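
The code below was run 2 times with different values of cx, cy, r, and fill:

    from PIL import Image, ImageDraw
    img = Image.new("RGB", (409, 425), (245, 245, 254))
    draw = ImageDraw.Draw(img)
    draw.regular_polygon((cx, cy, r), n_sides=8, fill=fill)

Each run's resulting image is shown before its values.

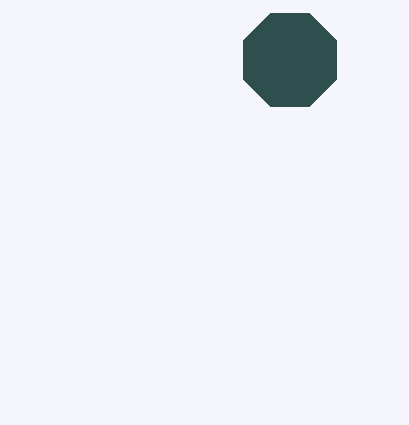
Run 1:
cx = 290; cy = 60; r = 50; fill = 'darkslategray'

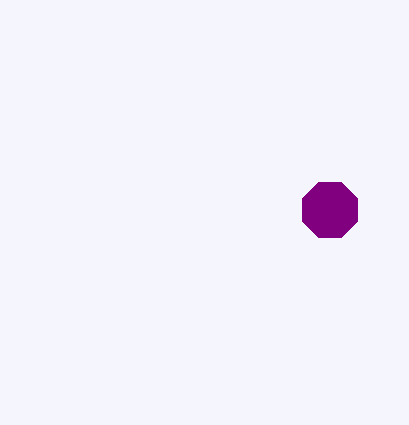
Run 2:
cx = 330
cy = 210
r = 30
fill = 'purple'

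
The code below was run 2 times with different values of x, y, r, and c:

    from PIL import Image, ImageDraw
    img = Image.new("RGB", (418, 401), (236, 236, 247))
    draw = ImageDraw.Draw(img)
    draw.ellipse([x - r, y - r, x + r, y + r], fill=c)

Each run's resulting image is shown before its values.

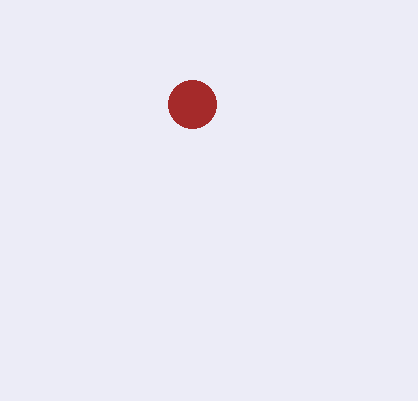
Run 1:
x = 192, y = 104, r = 24, c = 'brown'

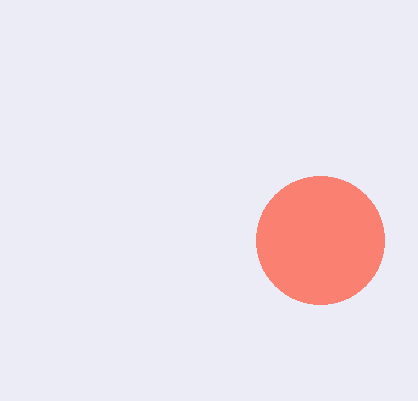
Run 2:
x = 320; y = 240; r = 64; c = 'salmon'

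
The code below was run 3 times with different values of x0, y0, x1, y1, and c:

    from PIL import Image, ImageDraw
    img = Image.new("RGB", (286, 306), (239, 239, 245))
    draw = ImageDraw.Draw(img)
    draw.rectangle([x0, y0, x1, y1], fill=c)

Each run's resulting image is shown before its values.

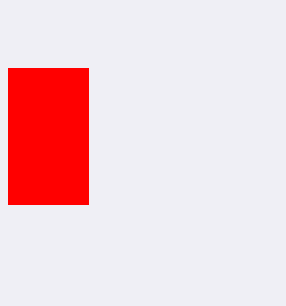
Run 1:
x0 = 8, y0 = 68, x1 = 88, y1 = 204, c = 'red'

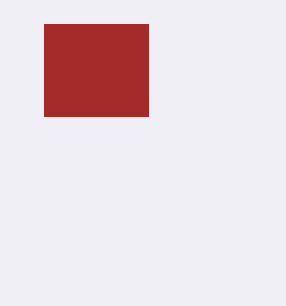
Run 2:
x0 = 44
y0 = 24
x1 = 148
y1 = 116
c = 'brown'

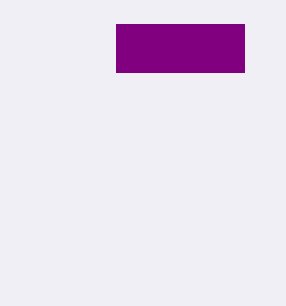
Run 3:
x0 = 116
y0 = 24
x1 = 244
y1 = 72
c = 'purple'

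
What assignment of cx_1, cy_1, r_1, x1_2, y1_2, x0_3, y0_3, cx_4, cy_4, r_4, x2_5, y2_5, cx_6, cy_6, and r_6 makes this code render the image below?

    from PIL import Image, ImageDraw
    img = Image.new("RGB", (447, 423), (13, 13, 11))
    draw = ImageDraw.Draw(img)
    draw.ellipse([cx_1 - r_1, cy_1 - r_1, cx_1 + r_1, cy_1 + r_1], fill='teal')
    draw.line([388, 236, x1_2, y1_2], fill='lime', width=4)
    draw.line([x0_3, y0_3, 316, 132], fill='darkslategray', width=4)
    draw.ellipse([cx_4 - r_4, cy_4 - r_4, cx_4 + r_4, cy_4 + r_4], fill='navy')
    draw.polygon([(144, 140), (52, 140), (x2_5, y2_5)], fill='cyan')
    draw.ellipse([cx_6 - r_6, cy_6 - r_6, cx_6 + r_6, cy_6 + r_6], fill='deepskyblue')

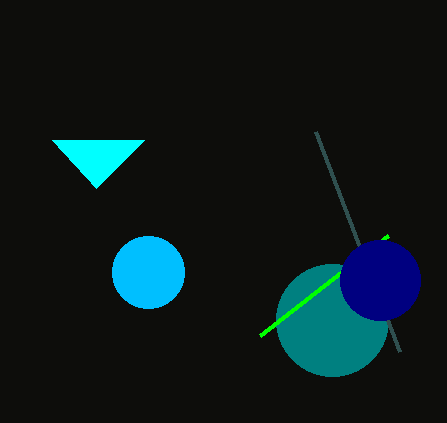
cx_1 = 332, cy_1 = 320, r_1 = 56, x1_2 = 260, y1_2 = 336, x0_3 = 400, y0_3 = 352, cx_4 = 380, cy_4 = 280, r_4 = 40, x2_5 = 96, y2_5 = 188, cx_6 = 148, cy_6 = 272, r_6 = 36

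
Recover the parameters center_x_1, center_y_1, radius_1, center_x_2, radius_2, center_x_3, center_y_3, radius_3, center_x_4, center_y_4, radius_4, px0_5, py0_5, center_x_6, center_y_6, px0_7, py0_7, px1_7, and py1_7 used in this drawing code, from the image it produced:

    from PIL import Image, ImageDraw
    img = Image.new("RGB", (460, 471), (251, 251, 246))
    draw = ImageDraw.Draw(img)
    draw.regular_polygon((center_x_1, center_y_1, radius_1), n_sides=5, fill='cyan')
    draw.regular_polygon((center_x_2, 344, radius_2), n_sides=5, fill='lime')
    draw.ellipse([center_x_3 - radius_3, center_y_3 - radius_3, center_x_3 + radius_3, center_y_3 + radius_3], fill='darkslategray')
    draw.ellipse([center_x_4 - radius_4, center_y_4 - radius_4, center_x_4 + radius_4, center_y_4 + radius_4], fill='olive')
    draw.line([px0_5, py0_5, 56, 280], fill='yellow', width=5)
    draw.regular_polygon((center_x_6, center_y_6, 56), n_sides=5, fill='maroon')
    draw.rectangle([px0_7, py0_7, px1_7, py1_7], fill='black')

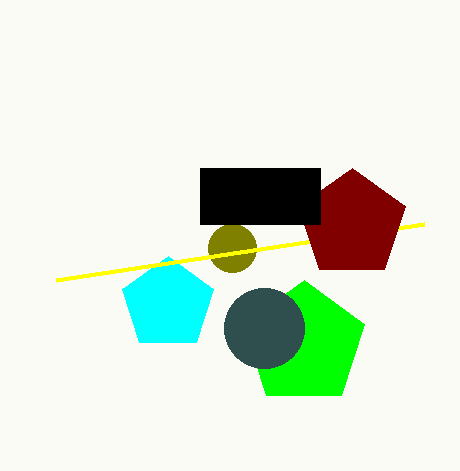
center_x_1 = 168; center_y_1 = 304; radius_1 = 48; center_x_2 = 304; radius_2 = 64; center_x_3 = 264; center_y_3 = 328; radius_3 = 40; center_x_4 = 232; center_y_4 = 248; radius_4 = 24; px0_5 = 424; py0_5 = 224; center_x_6 = 352; center_y_6 = 224; px0_7 = 200; py0_7 = 168; px1_7 = 320; py1_7 = 224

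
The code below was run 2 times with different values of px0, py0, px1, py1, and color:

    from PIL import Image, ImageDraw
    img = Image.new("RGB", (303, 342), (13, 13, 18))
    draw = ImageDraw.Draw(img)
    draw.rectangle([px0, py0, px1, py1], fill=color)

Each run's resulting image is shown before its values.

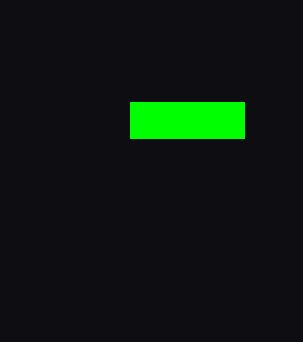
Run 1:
px0 = 130
py0 = 102
px1 = 244
py1 = 138
color = 'lime'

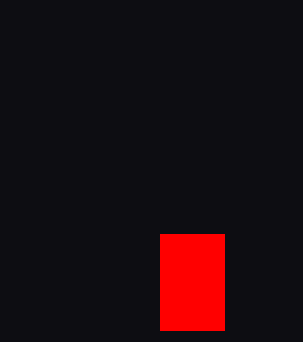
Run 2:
px0 = 160; py0 = 234; px1 = 224; py1 = 330; color = 'red'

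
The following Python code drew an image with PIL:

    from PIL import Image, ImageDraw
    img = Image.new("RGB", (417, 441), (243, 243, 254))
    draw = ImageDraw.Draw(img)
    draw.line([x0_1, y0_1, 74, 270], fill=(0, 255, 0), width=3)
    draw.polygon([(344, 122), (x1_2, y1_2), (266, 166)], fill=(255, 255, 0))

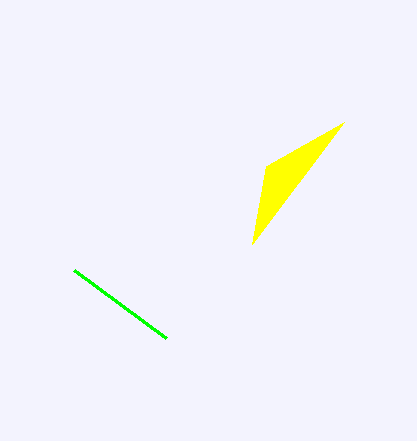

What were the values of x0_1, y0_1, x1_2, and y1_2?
x0_1 = 166; y0_1 = 338; x1_2 = 252; y1_2 = 244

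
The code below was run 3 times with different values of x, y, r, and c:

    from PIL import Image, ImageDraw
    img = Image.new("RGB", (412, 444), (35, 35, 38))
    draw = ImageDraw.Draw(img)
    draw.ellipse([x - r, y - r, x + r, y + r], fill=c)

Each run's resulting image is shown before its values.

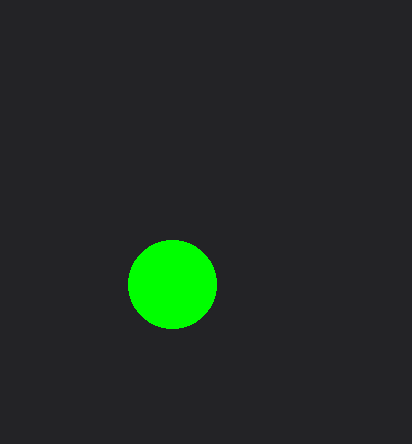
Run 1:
x = 172
y = 284
r = 44
c = 'lime'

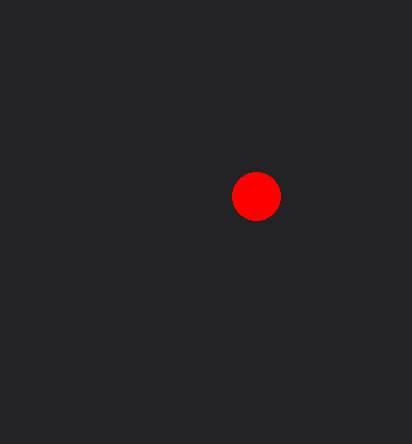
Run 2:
x = 256, y = 196, r = 24, c = 'red'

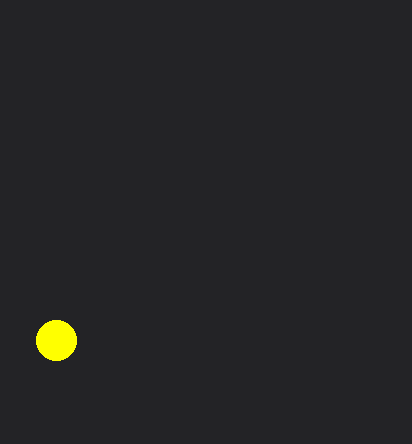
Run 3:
x = 56; y = 340; r = 20; c = 'yellow'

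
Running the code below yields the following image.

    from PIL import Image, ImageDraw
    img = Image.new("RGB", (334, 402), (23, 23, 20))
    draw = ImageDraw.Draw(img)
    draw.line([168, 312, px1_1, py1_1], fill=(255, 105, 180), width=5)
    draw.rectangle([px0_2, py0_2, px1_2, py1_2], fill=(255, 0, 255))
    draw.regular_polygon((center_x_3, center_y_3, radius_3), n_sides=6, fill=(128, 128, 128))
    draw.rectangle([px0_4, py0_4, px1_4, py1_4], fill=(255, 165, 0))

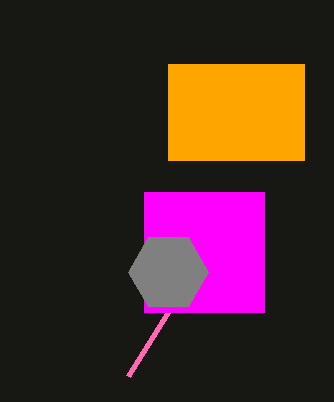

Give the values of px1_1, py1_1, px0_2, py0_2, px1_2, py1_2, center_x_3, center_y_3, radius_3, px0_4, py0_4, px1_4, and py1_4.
px1_1 = 128
py1_1 = 376
px0_2 = 144
py0_2 = 192
px1_2 = 264
py1_2 = 312
center_x_3 = 168
center_y_3 = 272
radius_3 = 40
px0_4 = 168
py0_4 = 64
px1_4 = 304
py1_4 = 160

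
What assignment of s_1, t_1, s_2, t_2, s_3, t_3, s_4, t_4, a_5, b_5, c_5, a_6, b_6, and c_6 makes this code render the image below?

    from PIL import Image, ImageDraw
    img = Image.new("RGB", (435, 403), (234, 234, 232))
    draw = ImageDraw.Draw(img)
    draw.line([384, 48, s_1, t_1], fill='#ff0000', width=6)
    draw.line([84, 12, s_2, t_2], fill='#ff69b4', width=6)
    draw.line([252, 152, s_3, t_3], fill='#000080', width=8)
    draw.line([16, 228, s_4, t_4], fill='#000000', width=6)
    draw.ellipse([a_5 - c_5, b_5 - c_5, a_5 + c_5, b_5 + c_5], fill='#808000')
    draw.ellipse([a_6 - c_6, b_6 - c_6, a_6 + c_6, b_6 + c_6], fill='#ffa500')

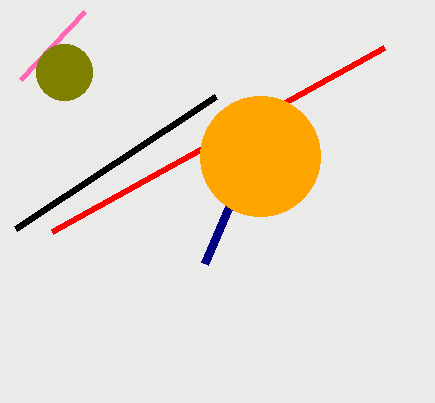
s_1 = 52, t_1 = 232, s_2 = 20, t_2 = 80, s_3 = 204, t_3 = 264, s_4 = 216, t_4 = 96, a_5 = 64, b_5 = 72, c_5 = 28, a_6 = 260, b_6 = 156, c_6 = 60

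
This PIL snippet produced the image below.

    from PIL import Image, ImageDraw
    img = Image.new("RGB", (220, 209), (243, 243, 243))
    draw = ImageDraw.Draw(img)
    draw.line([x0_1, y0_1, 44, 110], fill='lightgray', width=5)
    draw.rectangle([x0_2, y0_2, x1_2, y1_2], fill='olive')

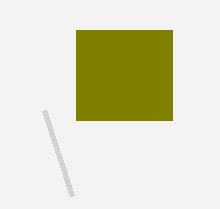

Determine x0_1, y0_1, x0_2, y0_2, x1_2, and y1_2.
x0_1 = 72, y0_1 = 196, x0_2 = 76, y0_2 = 30, x1_2 = 172, y1_2 = 120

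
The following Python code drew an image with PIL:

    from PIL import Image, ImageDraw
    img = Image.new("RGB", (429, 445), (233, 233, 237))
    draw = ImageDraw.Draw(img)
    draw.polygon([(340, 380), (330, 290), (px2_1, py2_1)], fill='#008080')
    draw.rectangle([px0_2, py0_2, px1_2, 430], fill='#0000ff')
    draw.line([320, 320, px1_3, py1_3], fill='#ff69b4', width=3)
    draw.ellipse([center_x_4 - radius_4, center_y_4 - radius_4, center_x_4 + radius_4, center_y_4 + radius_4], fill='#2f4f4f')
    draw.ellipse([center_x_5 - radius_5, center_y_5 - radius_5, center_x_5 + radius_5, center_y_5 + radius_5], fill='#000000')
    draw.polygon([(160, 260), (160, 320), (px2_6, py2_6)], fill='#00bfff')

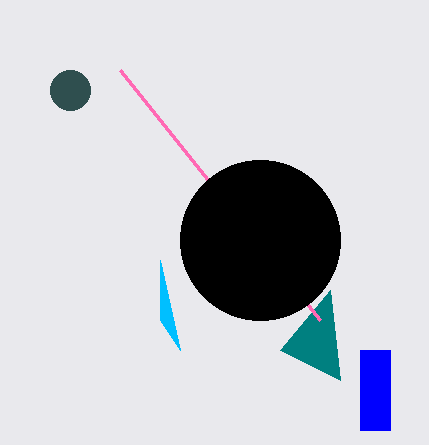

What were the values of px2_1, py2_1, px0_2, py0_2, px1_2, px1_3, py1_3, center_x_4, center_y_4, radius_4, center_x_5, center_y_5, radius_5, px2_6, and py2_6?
px2_1 = 280
py2_1 = 350
px0_2 = 360
py0_2 = 350
px1_2 = 390
px1_3 = 120
py1_3 = 70
center_x_4 = 70
center_y_4 = 90
radius_4 = 20
center_x_5 = 260
center_y_5 = 240
radius_5 = 80
px2_6 = 180
py2_6 = 350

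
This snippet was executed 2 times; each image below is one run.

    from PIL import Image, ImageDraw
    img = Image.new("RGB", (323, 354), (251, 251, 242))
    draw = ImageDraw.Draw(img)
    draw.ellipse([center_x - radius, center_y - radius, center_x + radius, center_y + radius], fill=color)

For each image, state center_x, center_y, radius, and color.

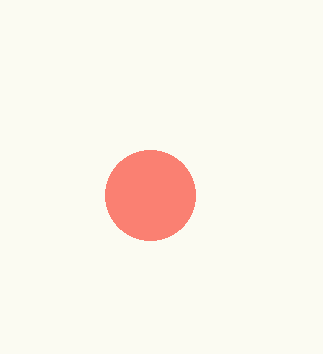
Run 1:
center_x = 150; center_y = 195; radius = 45; color = 'salmon'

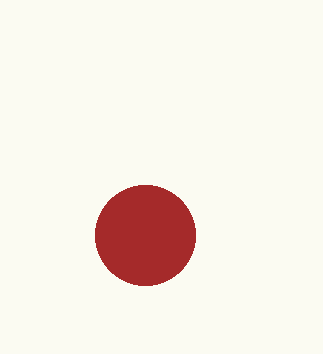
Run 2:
center_x = 145; center_y = 235; radius = 50; color = 'brown'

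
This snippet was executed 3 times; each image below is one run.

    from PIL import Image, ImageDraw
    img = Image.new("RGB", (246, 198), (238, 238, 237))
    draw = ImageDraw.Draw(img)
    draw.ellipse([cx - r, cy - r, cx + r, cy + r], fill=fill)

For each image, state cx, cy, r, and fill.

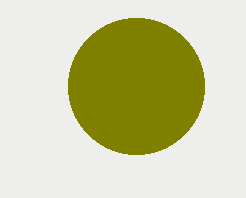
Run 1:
cx = 136
cy = 86
r = 68
fill = 'olive'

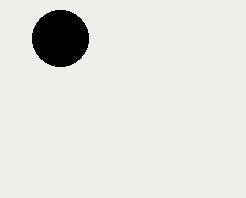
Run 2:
cx = 60
cy = 38
r = 28
fill = 'black'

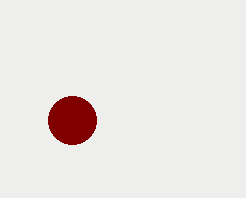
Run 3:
cx = 72
cy = 120
r = 24
fill = 'maroon'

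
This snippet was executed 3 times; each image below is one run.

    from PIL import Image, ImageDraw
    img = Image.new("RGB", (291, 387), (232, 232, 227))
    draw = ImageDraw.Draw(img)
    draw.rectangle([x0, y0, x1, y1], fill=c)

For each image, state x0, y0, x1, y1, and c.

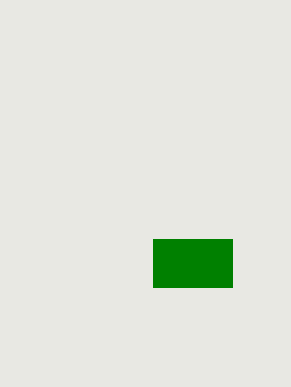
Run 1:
x0 = 153
y0 = 239
x1 = 232
y1 = 287
c = 'green'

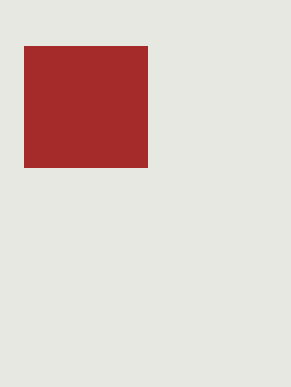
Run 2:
x0 = 24
y0 = 46
x1 = 147
y1 = 167
c = 'brown'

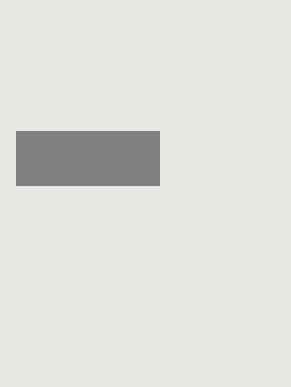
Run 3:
x0 = 16, y0 = 131, x1 = 159, y1 = 185, c = 'gray'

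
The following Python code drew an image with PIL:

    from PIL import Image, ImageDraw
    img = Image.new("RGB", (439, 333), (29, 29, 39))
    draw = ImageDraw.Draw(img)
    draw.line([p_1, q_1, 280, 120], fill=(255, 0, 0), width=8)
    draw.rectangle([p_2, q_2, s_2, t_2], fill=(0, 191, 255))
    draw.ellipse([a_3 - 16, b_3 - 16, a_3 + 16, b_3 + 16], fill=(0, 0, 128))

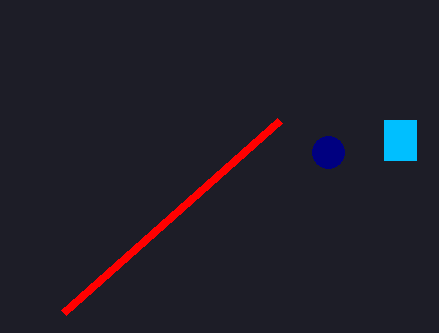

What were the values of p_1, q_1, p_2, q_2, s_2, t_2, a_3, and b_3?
p_1 = 64; q_1 = 312; p_2 = 384; q_2 = 120; s_2 = 416; t_2 = 160; a_3 = 328; b_3 = 152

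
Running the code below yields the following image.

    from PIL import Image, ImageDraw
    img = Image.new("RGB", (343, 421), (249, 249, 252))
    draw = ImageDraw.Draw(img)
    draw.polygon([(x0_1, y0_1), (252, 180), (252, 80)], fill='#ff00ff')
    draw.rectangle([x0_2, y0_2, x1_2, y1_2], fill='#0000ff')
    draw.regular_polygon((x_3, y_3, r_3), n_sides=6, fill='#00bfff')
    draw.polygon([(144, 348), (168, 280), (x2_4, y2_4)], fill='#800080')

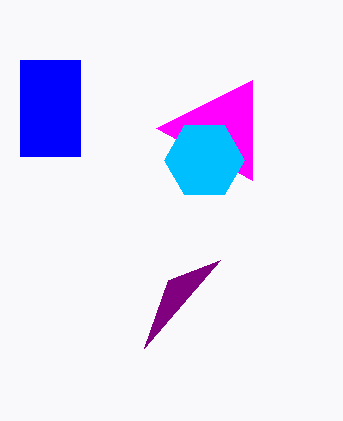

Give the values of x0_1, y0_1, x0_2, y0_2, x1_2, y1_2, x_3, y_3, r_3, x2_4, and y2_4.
x0_1 = 156; y0_1 = 128; x0_2 = 20; y0_2 = 60; x1_2 = 80; y1_2 = 156; x_3 = 204; y_3 = 160; r_3 = 40; x2_4 = 220; y2_4 = 260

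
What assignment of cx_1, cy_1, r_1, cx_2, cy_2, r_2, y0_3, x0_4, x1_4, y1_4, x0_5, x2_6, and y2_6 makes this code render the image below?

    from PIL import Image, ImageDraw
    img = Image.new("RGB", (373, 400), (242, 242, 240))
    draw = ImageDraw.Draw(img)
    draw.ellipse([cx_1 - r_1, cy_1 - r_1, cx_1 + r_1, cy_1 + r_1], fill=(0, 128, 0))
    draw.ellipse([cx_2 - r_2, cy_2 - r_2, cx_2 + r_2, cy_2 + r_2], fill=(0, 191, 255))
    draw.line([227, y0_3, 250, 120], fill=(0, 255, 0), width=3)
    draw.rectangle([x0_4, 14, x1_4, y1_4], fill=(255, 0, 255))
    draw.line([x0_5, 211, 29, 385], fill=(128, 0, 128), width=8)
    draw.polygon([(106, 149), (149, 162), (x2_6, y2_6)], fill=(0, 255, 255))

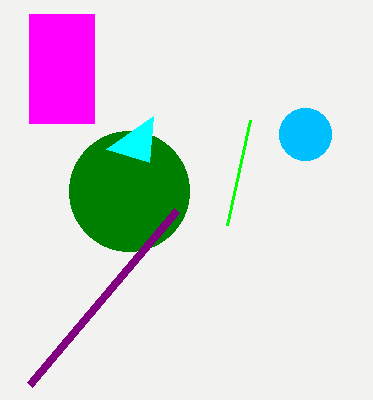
cx_1 = 129, cy_1 = 191, r_1 = 60, cx_2 = 305, cy_2 = 134, r_2 = 26, y0_3 = 225, x0_4 = 29, x1_4 = 94, y1_4 = 123, x0_5 = 176, x2_6 = 153, y2_6 = 116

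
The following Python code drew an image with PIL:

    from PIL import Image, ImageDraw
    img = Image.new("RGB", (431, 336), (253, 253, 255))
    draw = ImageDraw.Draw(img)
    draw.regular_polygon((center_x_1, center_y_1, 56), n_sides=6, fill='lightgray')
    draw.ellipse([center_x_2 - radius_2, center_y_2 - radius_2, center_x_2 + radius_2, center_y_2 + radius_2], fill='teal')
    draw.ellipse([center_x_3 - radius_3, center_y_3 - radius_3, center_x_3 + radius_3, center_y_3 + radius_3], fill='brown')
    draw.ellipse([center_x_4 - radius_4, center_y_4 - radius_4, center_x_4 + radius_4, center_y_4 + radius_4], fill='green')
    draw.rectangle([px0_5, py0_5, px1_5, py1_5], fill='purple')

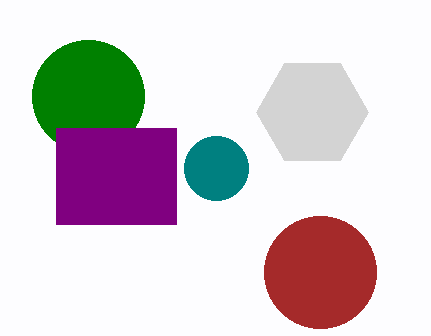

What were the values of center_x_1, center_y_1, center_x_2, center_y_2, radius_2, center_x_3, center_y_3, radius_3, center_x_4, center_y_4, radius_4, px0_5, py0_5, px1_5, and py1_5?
center_x_1 = 312
center_y_1 = 112
center_x_2 = 216
center_y_2 = 168
radius_2 = 32
center_x_3 = 320
center_y_3 = 272
radius_3 = 56
center_x_4 = 88
center_y_4 = 96
radius_4 = 56
px0_5 = 56
py0_5 = 128
px1_5 = 176
py1_5 = 224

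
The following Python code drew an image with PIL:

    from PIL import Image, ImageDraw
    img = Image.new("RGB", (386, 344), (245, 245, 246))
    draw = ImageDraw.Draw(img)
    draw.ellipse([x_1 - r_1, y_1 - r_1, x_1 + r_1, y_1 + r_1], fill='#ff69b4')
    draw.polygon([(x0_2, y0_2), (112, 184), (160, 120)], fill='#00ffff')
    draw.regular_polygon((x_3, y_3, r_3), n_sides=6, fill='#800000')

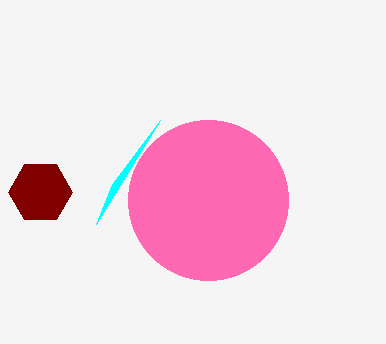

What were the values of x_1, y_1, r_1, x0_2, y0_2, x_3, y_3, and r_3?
x_1 = 208; y_1 = 200; r_1 = 80; x0_2 = 96; y0_2 = 224; x_3 = 40; y_3 = 192; r_3 = 32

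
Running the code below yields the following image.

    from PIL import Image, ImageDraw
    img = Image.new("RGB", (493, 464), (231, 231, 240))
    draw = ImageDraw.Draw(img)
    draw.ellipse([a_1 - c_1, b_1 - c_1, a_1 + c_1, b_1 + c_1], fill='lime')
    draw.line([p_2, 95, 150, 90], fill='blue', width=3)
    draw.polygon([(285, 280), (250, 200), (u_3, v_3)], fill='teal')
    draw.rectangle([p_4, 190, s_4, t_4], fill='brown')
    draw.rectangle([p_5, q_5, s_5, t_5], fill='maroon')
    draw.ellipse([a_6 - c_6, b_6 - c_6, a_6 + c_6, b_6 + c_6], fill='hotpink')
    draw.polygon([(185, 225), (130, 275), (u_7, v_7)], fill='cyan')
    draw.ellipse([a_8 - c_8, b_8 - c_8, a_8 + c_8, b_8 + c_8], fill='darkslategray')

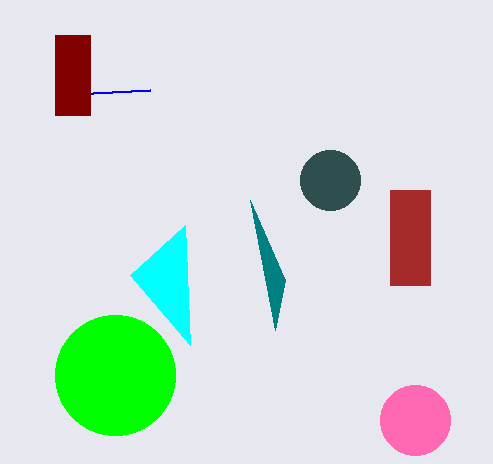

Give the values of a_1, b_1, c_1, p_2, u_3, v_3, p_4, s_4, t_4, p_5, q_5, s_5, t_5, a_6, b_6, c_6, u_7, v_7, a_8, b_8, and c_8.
a_1 = 115; b_1 = 375; c_1 = 60; p_2 = 55; u_3 = 275; v_3 = 330; p_4 = 390; s_4 = 430; t_4 = 285; p_5 = 55; q_5 = 35; s_5 = 90; t_5 = 115; a_6 = 415; b_6 = 420; c_6 = 35; u_7 = 190; v_7 = 345; a_8 = 330; b_8 = 180; c_8 = 30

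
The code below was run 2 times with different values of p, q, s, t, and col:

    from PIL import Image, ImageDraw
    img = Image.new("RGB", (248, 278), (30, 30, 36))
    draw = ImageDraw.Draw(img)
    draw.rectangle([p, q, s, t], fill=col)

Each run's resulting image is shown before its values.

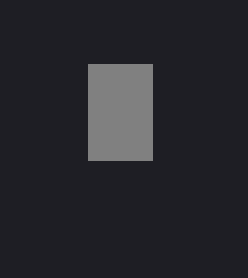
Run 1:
p = 88, q = 64, s = 152, t = 160, col = 'gray'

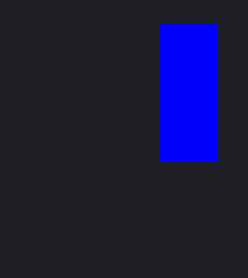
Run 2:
p = 160
q = 24
s = 216
t = 160
col = 'blue'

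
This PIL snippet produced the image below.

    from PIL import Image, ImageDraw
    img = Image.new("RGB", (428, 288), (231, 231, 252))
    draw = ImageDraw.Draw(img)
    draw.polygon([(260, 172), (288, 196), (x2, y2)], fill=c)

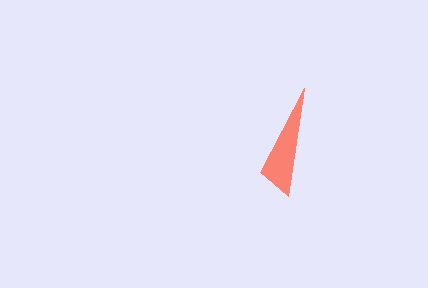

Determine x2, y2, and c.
x2 = 304, y2 = 88, c = 'salmon'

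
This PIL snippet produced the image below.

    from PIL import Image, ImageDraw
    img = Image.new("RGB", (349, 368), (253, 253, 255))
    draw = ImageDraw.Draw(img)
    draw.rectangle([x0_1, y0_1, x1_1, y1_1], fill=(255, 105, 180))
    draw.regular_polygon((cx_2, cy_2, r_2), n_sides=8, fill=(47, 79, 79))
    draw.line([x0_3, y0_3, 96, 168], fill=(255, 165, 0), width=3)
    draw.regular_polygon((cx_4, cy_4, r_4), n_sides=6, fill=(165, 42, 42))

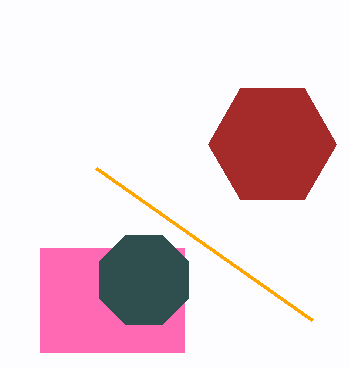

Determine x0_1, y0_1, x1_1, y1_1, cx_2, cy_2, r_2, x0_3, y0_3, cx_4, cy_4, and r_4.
x0_1 = 40
y0_1 = 248
x1_1 = 184
y1_1 = 352
cx_2 = 144
cy_2 = 280
r_2 = 48
x0_3 = 312
y0_3 = 320
cx_4 = 272
cy_4 = 144
r_4 = 64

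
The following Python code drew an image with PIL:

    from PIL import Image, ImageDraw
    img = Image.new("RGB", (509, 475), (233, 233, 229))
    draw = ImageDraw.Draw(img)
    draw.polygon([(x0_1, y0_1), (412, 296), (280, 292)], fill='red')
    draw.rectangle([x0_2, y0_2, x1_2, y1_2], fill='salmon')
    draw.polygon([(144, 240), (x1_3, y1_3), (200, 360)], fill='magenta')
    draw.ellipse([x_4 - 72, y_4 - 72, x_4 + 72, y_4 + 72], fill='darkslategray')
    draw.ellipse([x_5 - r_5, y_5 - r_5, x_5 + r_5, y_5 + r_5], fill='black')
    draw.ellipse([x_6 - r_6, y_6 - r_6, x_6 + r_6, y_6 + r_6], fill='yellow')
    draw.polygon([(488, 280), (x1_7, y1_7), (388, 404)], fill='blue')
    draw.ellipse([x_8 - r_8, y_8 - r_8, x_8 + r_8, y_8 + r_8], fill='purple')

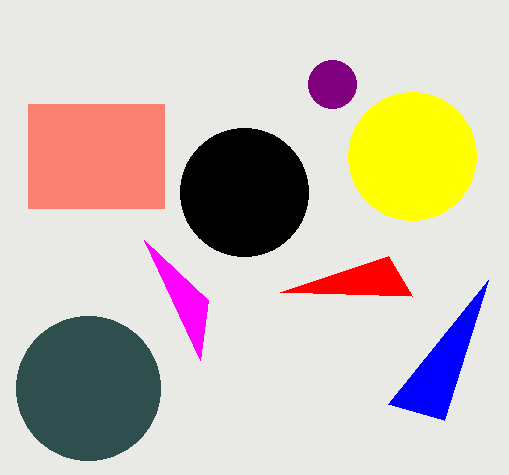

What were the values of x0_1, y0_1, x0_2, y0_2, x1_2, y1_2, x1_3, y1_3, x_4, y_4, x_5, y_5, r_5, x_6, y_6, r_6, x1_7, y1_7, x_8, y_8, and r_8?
x0_1 = 388
y0_1 = 256
x0_2 = 28
y0_2 = 104
x1_2 = 164
y1_2 = 208
x1_3 = 208
y1_3 = 300
x_4 = 88
y_4 = 388
x_5 = 244
y_5 = 192
r_5 = 64
x_6 = 412
y_6 = 156
r_6 = 64
x1_7 = 444
y1_7 = 420
x_8 = 332
y_8 = 84
r_8 = 24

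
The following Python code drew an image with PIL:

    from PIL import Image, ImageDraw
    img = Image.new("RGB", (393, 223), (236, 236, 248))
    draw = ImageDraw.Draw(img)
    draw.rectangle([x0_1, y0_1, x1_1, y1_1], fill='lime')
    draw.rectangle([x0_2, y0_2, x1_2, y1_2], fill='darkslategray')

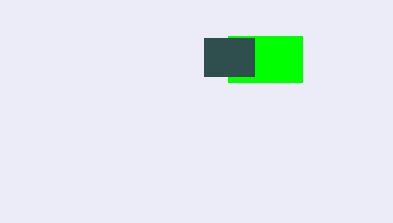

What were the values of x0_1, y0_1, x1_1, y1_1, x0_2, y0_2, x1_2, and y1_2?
x0_1 = 228; y0_1 = 36; x1_1 = 302; y1_1 = 82; x0_2 = 204; y0_2 = 38; x1_2 = 254; y1_2 = 76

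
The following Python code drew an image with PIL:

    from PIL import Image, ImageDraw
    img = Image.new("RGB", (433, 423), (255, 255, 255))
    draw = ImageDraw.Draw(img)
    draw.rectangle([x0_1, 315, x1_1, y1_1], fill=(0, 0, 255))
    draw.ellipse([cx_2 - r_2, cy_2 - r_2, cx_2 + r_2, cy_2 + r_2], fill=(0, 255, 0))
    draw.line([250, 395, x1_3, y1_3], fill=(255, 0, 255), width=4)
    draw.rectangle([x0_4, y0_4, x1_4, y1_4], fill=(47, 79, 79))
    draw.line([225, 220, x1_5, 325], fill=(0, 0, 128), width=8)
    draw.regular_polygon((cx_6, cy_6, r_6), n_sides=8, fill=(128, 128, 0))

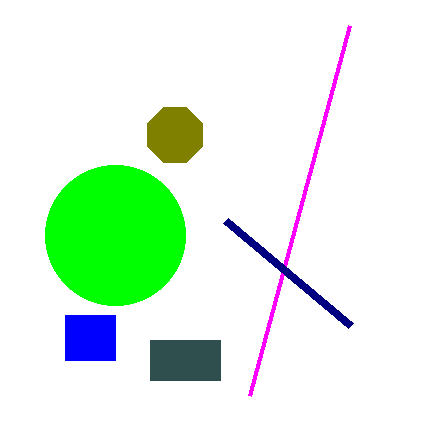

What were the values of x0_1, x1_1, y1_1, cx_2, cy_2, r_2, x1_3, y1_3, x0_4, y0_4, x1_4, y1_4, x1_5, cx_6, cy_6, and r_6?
x0_1 = 65; x1_1 = 115; y1_1 = 360; cx_2 = 115; cy_2 = 235; r_2 = 70; x1_3 = 350; y1_3 = 25; x0_4 = 150; y0_4 = 340; x1_4 = 220; y1_4 = 380; x1_5 = 350; cx_6 = 175; cy_6 = 135; r_6 = 30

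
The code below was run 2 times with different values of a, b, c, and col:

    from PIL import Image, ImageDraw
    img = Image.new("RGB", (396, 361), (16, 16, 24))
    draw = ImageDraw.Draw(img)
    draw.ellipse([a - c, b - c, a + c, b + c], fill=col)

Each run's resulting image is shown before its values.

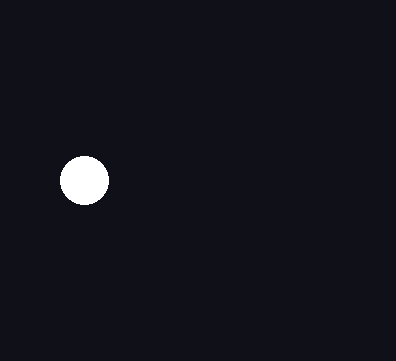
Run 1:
a = 84
b = 180
c = 24
col = 'white'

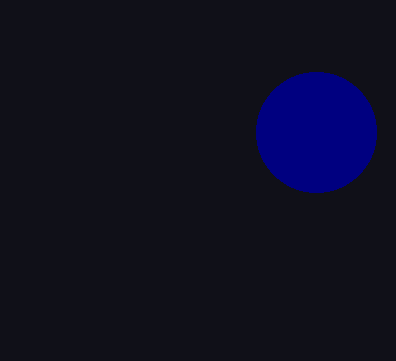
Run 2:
a = 316; b = 132; c = 60; col = 'navy'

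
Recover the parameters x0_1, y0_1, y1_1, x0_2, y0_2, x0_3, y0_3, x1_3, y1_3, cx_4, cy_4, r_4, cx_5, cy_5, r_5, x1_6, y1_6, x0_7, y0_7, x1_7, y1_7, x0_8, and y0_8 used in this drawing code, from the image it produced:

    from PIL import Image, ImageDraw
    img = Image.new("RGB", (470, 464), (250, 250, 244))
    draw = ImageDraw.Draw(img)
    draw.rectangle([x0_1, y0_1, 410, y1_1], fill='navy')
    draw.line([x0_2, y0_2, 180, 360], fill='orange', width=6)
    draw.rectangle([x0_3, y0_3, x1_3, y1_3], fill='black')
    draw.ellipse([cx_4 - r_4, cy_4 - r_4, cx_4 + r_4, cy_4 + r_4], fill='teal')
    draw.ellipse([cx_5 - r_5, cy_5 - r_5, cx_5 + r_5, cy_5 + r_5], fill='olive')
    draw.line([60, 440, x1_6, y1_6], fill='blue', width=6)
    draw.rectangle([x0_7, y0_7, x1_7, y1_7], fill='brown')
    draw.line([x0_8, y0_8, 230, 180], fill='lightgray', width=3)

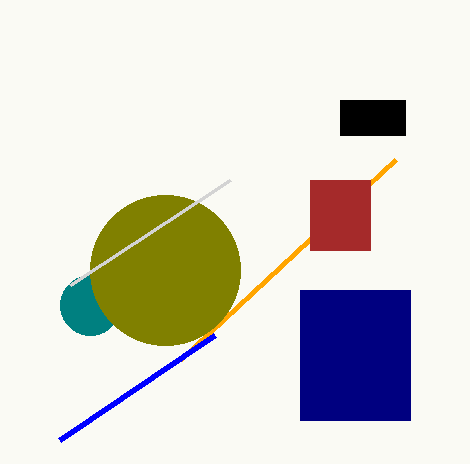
x0_1 = 300
y0_1 = 290
y1_1 = 420
x0_2 = 395
y0_2 = 160
x0_3 = 340
y0_3 = 100
x1_3 = 405
y1_3 = 135
cx_4 = 90
cy_4 = 305
r_4 = 30
cx_5 = 165
cy_5 = 270
r_5 = 75
x1_6 = 215
y1_6 = 335
x0_7 = 310
y0_7 = 180
x1_7 = 370
y1_7 = 250
x0_8 = 70
y0_8 = 285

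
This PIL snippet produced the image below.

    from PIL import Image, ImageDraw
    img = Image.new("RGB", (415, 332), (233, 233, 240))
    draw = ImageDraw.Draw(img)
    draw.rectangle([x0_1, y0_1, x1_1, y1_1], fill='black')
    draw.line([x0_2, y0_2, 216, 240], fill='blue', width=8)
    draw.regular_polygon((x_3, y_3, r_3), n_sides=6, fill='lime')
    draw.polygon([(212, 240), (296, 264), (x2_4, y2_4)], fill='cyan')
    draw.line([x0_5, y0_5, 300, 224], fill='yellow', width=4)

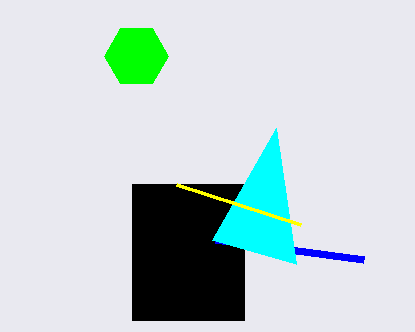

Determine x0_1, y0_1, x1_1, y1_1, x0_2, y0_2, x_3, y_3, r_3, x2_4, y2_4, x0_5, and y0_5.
x0_1 = 132, y0_1 = 184, x1_1 = 244, y1_1 = 320, x0_2 = 364, y0_2 = 260, x_3 = 136, y_3 = 56, r_3 = 32, x2_4 = 276, y2_4 = 128, x0_5 = 176, y0_5 = 184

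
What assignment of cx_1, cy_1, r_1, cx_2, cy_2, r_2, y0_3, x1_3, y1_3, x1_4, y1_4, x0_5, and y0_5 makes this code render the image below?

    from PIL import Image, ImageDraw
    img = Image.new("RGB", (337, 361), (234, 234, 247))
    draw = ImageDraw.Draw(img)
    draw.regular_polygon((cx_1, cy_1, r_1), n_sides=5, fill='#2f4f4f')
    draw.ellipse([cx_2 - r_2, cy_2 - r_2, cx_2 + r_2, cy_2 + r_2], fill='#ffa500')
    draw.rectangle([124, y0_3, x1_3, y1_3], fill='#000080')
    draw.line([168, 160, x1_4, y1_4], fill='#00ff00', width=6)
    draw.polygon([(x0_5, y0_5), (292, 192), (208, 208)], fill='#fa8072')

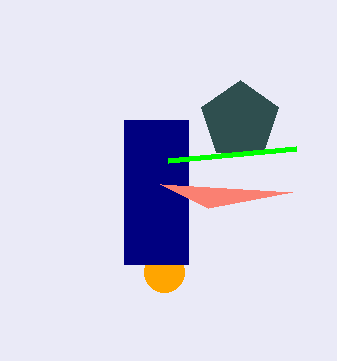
cx_1 = 240, cy_1 = 120, r_1 = 40, cx_2 = 164, cy_2 = 272, r_2 = 20, y0_3 = 120, x1_3 = 188, y1_3 = 264, x1_4 = 296, y1_4 = 148, x0_5 = 160, y0_5 = 184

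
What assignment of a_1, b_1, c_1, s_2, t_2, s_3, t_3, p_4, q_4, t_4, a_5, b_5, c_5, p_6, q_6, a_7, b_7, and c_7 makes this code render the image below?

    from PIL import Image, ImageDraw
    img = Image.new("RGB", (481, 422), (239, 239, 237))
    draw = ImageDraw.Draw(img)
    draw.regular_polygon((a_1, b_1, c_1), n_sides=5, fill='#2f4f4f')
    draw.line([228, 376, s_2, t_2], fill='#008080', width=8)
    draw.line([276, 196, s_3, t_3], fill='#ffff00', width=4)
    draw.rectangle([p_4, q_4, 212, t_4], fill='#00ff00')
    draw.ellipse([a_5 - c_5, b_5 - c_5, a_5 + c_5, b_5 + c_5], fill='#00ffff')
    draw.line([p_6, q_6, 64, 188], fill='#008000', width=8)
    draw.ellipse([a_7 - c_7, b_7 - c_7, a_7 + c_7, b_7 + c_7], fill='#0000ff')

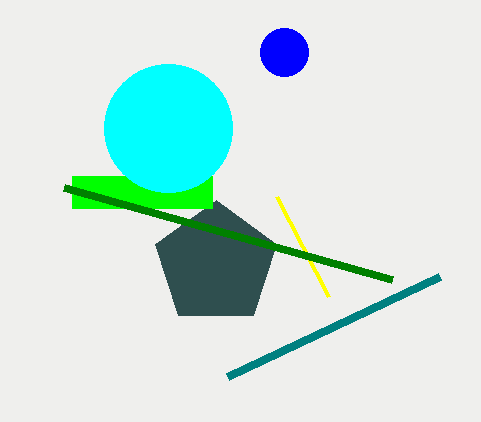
a_1 = 216; b_1 = 264; c_1 = 64; s_2 = 440; t_2 = 276; s_3 = 328; t_3 = 296; p_4 = 72; q_4 = 176; t_4 = 208; a_5 = 168; b_5 = 128; c_5 = 64; p_6 = 392; q_6 = 280; a_7 = 284; b_7 = 52; c_7 = 24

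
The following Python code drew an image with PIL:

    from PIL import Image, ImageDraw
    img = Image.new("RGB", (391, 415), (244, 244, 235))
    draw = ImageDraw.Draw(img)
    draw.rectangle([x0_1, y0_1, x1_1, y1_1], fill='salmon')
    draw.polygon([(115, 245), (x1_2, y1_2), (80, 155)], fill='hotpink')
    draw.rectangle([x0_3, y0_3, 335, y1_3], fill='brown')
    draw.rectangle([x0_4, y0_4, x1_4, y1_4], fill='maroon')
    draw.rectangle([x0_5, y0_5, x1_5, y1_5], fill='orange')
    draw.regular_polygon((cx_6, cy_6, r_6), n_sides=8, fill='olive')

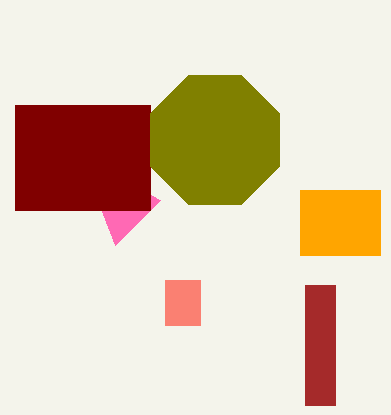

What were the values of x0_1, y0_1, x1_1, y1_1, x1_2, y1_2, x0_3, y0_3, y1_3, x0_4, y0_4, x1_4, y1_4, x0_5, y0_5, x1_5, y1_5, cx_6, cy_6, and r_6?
x0_1 = 165, y0_1 = 280, x1_1 = 200, y1_1 = 325, x1_2 = 160, y1_2 = 200, x0_3 = 305, y0_3 = 285, y1_3 = 405, x0_4 = 15, y0_4 = 105, x1_4 = 150, y1_4 = 210, x0_5 = 300, y0_5 = 190, x1_5 = 380, y1_5 = 255, cx_6 = 215, cy_6 = 140, r_6 = 70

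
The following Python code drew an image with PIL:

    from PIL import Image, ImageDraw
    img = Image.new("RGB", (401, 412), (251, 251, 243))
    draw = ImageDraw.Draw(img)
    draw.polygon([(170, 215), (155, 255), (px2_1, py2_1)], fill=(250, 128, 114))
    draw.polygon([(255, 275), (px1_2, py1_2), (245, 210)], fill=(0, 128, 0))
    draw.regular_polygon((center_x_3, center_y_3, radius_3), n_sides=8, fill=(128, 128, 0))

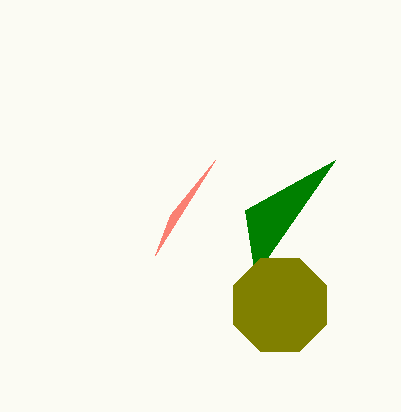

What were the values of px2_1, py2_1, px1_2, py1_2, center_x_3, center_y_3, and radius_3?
px2_1 = 215; py2_1 = 160; px1_2 = 335; py1_2 = 160; center_x_3 = 280; center_y_3 = 305; radius_3 = 50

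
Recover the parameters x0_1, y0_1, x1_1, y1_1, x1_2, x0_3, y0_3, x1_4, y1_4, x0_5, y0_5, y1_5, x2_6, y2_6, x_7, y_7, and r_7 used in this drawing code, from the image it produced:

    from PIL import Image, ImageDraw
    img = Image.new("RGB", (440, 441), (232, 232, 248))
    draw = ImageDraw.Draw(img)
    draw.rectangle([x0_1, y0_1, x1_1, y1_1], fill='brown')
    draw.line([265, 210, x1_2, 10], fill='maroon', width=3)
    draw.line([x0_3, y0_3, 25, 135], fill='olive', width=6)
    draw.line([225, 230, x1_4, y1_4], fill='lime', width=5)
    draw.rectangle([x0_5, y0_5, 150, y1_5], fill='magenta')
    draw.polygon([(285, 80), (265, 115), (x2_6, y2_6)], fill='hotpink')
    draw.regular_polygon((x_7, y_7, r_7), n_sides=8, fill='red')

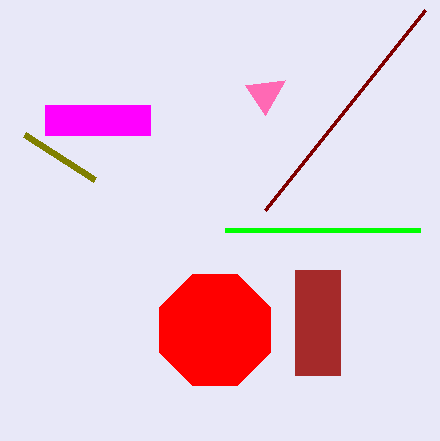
x0_1 = 295; y0_1 = 270; x1_1 = 340; y1_1 = 375; x1_2 = 425; x0_3 = 95; y0_3 = 180; x1_4 = 420; y1_4 = 230; x0_5 = 45; y0_5 = 105; y1_5 = 135; x2_6 = 245; y2_6 = 85; x_7 = 215; y_7 = 330; r_7 = 60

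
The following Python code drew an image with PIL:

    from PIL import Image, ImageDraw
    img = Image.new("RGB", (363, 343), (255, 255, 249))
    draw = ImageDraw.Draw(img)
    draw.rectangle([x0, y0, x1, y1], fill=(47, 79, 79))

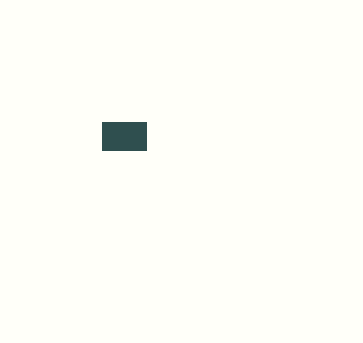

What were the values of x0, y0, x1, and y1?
x0 = 102, y0 = 122, x1 = 146, y1 = 150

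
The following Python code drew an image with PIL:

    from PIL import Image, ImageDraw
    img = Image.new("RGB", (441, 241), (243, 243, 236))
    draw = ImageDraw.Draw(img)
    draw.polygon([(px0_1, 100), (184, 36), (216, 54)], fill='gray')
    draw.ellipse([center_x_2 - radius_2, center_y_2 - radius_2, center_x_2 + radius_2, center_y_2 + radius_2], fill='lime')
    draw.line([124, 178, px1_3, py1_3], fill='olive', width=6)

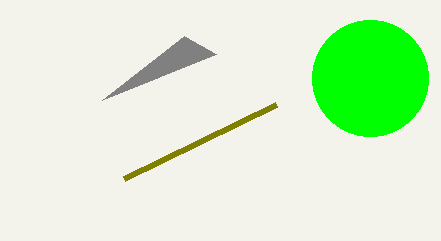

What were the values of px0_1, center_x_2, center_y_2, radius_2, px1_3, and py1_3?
px0_1 = 102, center_x_2 = 370, center_y_2 = 78, radius_2 = 58, px1_3 = 276, py1_3 = 104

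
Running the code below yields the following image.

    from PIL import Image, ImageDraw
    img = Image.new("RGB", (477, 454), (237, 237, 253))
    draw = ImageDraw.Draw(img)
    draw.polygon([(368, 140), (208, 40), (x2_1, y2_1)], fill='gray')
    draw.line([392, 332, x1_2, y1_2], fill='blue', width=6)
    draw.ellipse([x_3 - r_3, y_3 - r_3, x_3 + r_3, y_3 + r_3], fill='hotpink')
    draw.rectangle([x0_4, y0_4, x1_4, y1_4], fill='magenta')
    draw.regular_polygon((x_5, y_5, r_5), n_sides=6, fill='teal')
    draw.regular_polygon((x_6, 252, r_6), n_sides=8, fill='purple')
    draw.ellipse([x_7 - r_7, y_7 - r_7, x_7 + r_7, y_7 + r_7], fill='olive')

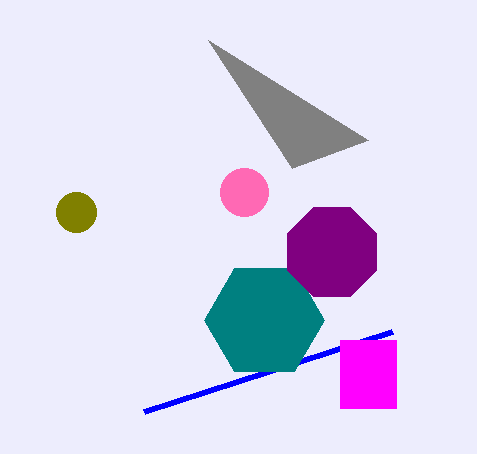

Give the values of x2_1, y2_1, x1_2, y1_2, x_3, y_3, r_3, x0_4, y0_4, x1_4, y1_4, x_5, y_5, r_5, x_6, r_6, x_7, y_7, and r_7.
x2_1 = 292; y2_1 = 168; x1_2 = 144; y1_2 = 412; x_3 = 244; y_3 = 192; r_3 = 24; x0_4 = 340; y0_4 = 340; x1_4 = 396; y1_4 = 408; x_5 = 264; y_5 = 320; r_5 = 60; x_6 = 332; r_6 = 48; x_7 = 76; y_7 = 212; r_7 = 20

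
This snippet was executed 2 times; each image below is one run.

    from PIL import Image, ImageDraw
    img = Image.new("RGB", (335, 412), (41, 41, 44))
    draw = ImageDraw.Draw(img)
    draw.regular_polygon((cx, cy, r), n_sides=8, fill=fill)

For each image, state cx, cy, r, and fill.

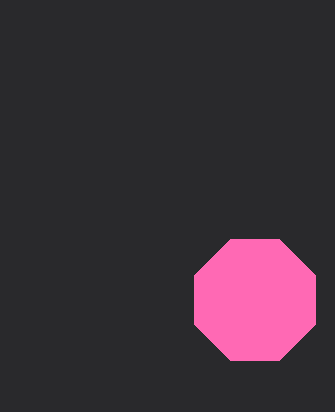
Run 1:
cx = 255; cy = 300; r = 65; fill = 'hotpink'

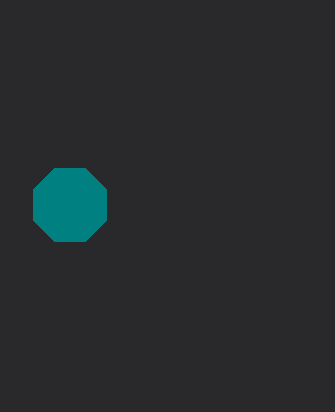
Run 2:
cx = 70, cy = 205, r = 40, fill = 'teal'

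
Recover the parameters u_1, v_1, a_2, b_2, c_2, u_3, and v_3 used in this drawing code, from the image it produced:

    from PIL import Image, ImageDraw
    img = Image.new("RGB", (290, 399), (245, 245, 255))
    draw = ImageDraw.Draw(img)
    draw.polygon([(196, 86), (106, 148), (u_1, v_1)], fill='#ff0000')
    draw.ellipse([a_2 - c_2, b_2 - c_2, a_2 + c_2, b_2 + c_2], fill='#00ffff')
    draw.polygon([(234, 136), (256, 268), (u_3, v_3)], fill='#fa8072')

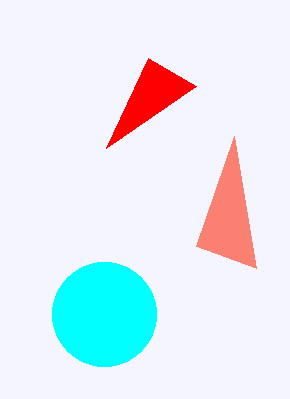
u_1 = 148
v_1 = 58
a_2 = 104
b_2 = 314
c_2 = 52
u_3 = 196
v_3 = 246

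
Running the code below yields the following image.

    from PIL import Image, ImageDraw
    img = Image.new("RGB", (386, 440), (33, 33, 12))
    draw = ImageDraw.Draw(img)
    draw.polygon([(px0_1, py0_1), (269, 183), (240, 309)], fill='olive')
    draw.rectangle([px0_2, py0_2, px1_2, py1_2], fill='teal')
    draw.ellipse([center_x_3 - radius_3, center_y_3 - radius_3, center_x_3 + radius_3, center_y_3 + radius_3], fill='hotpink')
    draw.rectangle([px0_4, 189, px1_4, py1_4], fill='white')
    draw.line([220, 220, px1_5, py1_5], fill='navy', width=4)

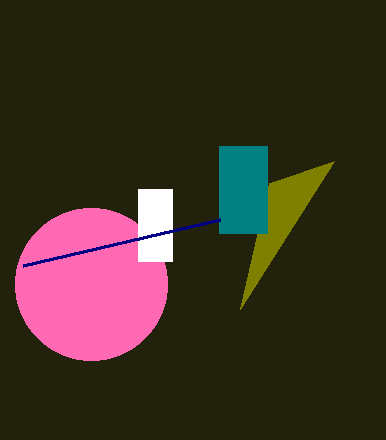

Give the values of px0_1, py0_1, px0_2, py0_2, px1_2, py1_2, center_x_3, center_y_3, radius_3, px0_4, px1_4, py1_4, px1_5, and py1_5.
px0_1 = 334; py0_1 = 161; px0_2 = 219; py0_2 = 146; px1_2 = 267; py1_2 = 233; center_x_3 = 91; center_y_3 = 284; radius_3 = 76; px0_4 = 138; px1_4 = 172; py1_4 = 261; px1_5 = 23; py1_5 = 266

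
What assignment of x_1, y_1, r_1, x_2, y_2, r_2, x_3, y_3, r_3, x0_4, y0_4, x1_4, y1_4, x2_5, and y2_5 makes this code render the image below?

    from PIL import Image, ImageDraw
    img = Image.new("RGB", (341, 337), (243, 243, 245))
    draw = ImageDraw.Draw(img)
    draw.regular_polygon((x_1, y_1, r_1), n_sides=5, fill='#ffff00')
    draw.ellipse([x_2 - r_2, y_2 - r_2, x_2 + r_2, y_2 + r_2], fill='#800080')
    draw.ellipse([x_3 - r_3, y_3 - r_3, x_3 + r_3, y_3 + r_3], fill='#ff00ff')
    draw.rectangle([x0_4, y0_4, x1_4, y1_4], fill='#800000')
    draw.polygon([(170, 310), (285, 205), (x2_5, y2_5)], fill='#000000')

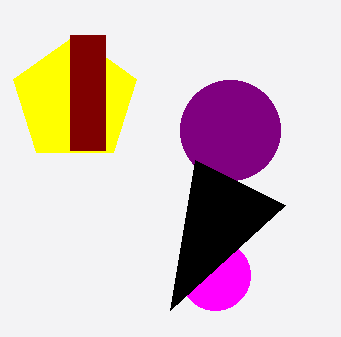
x_1 = 75
y_1 = 100
r_1 = 65
x_2 = 230
y_2 = 130
r_2 = 50
x_3 = 215
y_3 = 275
r_3 = 35
x0_4 = 70
y0_4 = 35
x1_4 = 105
y1_4 = 150
x2_5 = 195
y2_5 = 160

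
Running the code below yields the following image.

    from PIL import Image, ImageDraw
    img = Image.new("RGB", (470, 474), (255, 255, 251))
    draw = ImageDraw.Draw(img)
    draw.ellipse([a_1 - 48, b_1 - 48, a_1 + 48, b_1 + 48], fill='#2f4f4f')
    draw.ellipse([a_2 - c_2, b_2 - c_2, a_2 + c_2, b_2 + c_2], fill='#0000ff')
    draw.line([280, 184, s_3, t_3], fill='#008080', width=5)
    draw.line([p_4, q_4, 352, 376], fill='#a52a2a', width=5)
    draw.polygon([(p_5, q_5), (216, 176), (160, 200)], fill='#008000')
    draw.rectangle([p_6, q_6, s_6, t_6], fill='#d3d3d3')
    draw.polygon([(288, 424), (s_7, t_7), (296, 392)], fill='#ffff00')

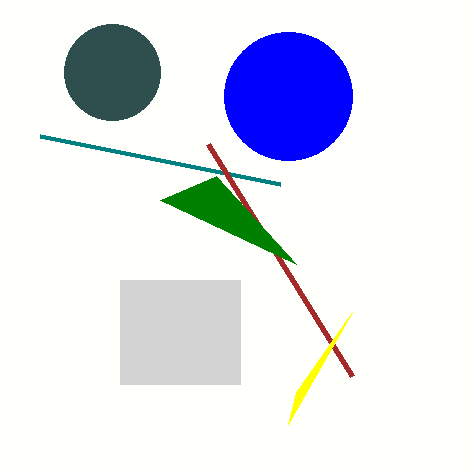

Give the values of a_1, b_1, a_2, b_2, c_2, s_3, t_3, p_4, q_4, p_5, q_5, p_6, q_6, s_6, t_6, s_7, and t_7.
a_1 = 112; b_1 = 72; a_2 = 288; b_2 = 96; c_2 = 64; s_3 = 40; t_3 = 136; p_4 = 208; q_4 = 144; p_5 = 296; q_5 = 264; p_6 = 120; q_6 = 280; s_6 = 240; t_6 = 384; s_7 = 352; t_7 = 312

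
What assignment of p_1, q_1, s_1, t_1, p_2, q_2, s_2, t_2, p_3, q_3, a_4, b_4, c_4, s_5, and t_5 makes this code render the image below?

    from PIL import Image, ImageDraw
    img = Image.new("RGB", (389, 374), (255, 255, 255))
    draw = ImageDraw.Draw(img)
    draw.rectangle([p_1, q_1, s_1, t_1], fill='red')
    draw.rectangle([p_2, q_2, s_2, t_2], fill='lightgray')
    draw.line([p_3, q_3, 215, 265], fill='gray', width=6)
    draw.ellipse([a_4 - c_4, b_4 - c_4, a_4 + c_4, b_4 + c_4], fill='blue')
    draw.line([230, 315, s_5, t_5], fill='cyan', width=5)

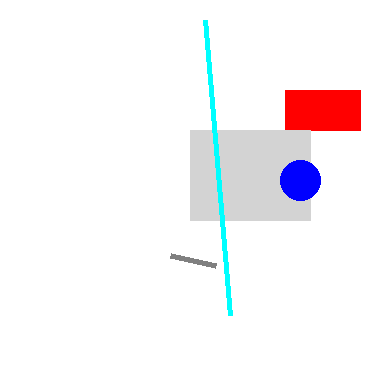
p_1 = 285, q_1 = 90, s_1 = 360, t_1 = 130, p_2 = 190, q_2 = 130, s_2 = 310, t_2 = 220, p_3 = 170, q_3 = 255, a_4 = 300, b_4 = 180, c_4 = 20, s_5 = 205, t_5 = 20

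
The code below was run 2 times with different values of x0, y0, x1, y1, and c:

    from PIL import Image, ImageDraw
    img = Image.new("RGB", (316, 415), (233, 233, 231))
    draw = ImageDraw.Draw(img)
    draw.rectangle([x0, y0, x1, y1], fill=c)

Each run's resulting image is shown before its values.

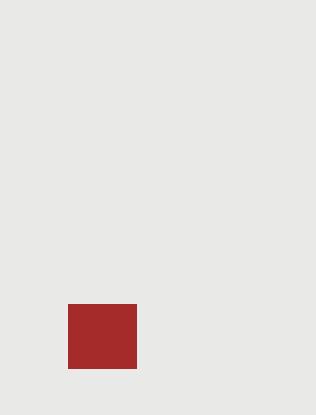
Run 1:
x0 = 68; y0 = 304; x1 = 136; y1 = 368; c = 'brown'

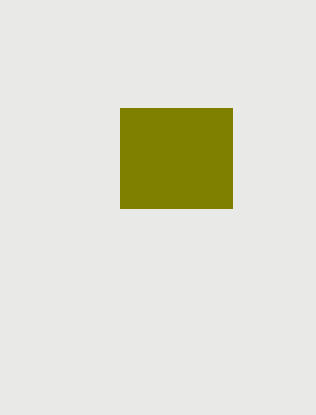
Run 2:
x0 = 120
y0 = 108
x1 = 232
y1 = 208
c = 'olive'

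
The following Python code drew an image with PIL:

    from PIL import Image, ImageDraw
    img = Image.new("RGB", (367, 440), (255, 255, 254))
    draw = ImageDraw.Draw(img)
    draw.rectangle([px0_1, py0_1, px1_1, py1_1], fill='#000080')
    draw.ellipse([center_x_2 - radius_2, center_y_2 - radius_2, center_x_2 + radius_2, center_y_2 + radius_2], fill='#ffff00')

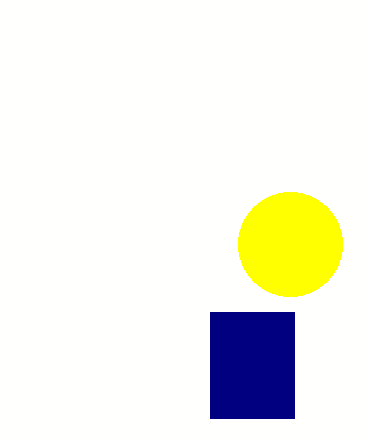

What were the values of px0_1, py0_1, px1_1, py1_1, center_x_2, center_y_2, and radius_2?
px0_1 = 210; py0_1 = 312; px1_1 = 294; py1_1 = 418; center_x_2 = 290; center_y_2 = 244; radius_2 = 52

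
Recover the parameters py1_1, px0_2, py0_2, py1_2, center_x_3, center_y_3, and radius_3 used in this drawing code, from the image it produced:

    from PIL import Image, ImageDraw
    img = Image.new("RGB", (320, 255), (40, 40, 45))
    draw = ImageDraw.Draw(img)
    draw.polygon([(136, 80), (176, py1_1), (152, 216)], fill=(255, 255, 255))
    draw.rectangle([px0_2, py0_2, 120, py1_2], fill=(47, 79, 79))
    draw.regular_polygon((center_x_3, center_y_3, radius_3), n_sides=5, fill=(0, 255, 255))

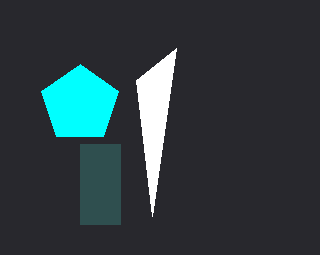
py1_1 = 48; px0_2 = 80; py0_2 = 144; py1_2 = 224; center_x_3 = 80; center_y_3 = 104; radius_3 = 40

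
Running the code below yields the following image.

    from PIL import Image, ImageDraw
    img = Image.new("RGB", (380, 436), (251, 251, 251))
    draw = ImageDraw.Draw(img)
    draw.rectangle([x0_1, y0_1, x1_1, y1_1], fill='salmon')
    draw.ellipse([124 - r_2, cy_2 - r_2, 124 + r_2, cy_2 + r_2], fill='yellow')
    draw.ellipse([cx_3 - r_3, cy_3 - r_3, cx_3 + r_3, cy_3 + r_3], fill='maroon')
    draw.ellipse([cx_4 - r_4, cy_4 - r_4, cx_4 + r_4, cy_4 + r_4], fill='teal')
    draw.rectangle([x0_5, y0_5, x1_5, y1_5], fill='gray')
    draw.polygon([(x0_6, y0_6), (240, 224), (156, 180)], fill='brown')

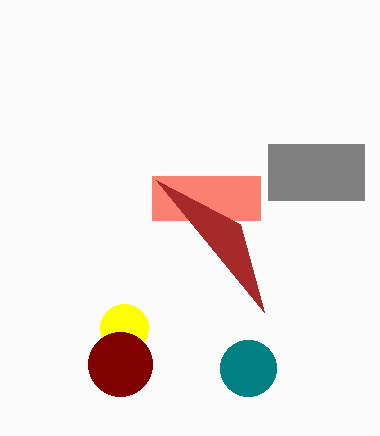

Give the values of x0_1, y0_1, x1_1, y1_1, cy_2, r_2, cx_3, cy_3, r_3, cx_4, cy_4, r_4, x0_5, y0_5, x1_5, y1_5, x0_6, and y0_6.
x0_1 = 152, y0_1 = 176, x1_1 = 260, y1_1 = 220, cy_2 = 328, r_2 = 24, cx_3 = 120, cy_3 = 364, r_3 = 32, cx_4 = 248, cy_4 = 368, r_4 = 28, x0_5 = 268, y0_5 = 144, x1_5 = 364, y1_5 = 200, x0_6 = 264, y0_6 = 312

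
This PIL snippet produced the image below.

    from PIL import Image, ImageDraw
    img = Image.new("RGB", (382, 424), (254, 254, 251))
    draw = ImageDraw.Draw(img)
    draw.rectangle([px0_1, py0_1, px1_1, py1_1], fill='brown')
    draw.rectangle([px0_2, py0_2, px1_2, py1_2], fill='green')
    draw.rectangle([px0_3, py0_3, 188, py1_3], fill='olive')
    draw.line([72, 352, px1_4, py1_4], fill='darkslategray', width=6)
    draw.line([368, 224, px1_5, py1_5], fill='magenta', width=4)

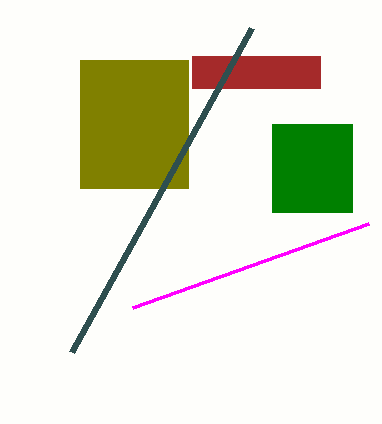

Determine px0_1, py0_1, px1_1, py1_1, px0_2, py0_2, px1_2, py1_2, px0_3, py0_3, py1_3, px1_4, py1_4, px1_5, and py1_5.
px0_1 = 192, py0_1 = 56, px1_1 = 320, py1_1 = 88, px0_2 = 272, py0_2 = 124, px1_2 = 352, py1_2 = 212, px0_3 = 80, py0_3 = 60, py1_3 = 188, px1_4 = 252, py1_4 = 28, px1_5 = 132, py1_5 = 308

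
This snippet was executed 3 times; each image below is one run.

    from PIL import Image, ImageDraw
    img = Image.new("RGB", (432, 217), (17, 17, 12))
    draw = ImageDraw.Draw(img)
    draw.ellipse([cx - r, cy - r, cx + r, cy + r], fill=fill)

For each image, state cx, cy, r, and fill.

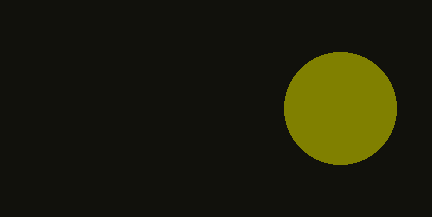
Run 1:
cx = 340
cy = 108
r = 56
fill = 'olive'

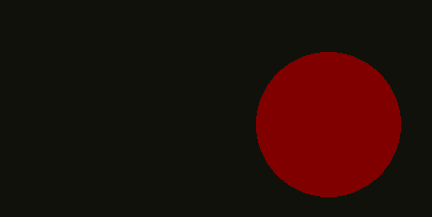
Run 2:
cx = 328
cy = 124
r = 72
fill = 'maroon'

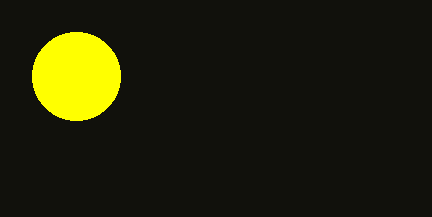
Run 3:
cx = 76
cy = 76
r = 44
fill = 'yellow'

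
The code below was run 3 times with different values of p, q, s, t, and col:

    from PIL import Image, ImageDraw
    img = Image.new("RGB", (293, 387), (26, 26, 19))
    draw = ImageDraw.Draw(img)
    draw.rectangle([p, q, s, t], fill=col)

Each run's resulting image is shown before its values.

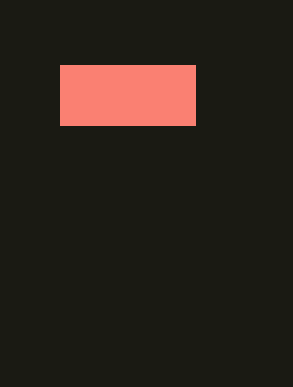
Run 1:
p = 60; q = 65; s = 195; t = 125; col = 'salmon'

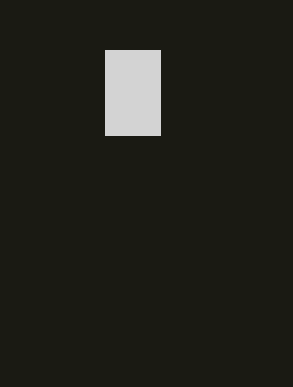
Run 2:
p = 105; q = 50; s = 160; t = 135; col = 'lightgray'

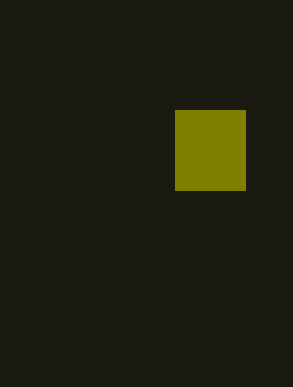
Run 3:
p = 175
q = 110
s = 245
t = 190
col = 'olive'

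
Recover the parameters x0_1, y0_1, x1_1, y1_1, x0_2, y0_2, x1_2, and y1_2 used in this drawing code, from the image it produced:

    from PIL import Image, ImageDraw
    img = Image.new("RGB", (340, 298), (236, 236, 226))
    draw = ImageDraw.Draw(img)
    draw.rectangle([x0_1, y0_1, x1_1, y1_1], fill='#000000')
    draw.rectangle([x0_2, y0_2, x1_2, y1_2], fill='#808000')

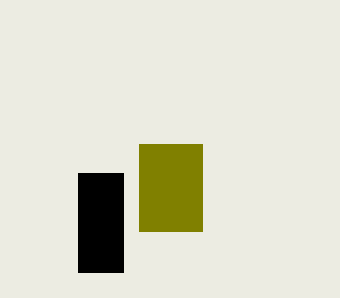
x0_1 = 78
y0_1 = 173
x1_1 = 123
y1_1 = 272
x0_2 = 139
y0_2 = 144
x1_2 = 202
y1_2 = 231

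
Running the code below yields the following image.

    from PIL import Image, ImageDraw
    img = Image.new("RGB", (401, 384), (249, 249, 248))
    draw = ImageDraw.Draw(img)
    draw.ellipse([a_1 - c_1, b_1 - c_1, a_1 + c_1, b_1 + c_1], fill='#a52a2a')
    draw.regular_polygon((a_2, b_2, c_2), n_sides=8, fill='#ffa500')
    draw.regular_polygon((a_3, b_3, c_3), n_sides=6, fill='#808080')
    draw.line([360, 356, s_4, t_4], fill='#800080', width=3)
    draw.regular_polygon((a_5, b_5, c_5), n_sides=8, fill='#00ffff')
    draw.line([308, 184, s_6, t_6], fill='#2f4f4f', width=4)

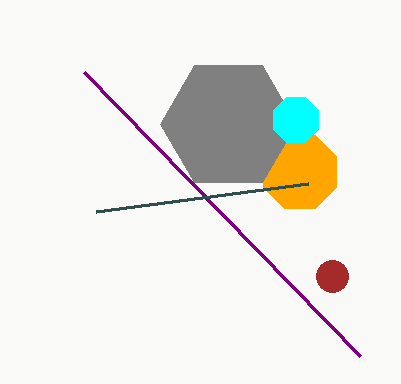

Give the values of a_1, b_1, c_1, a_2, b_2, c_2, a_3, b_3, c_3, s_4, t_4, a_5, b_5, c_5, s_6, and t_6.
a_1 = 332, b_1 = 276, c_1 = 16, a_2 = 300, b_2 = 172, c_2 = 40, a_3 = 228, b_3 = 124, c_3 = 68, s_4 = 84, t_4 = 72, a_5 = 296, b_5 = 120, c_5 = 24, s_6 = 96, t_6 = 212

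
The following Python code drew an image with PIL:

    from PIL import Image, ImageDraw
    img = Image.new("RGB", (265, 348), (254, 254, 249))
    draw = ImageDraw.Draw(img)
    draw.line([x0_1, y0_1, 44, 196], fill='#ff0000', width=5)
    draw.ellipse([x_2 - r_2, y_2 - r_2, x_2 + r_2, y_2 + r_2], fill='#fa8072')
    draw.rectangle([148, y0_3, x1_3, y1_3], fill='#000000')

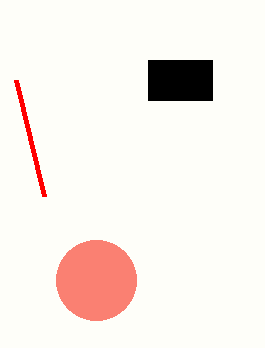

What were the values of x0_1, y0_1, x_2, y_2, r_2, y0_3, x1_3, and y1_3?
x0_1 = 16; y0_1 = 80; x_2 = 96; y_2 = 280; r_2 = 40; y0_3 = 60; x1_3 = 212; y1_3 = 100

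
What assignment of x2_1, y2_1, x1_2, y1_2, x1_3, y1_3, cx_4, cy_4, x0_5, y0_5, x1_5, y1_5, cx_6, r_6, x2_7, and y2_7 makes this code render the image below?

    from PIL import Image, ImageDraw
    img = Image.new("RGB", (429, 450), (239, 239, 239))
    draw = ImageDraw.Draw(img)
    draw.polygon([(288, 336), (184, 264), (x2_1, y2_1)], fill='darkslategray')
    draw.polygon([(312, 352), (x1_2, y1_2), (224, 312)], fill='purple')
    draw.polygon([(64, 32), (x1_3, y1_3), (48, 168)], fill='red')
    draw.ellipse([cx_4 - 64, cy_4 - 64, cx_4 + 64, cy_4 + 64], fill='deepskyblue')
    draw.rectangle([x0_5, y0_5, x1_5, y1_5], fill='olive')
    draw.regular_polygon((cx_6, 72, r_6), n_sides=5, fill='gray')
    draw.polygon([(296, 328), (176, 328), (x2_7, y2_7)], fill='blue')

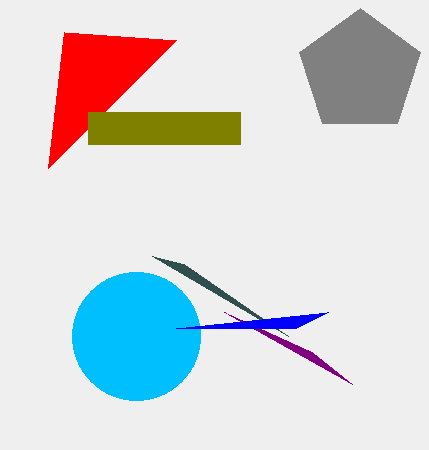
x2_1 = 152; y2_1 = 256; x1_2 = 352; y1_2 = 384; x1_3 = 176; y1_3 = 40; cx_4 = 136; cy_4 = 336; x0_5 = 88; y0_5 = 112; x1_5 = 240; y1_5 = 144; cx_6 = 360; r_6 = 64; x2_7 = 328; y2_7 = 312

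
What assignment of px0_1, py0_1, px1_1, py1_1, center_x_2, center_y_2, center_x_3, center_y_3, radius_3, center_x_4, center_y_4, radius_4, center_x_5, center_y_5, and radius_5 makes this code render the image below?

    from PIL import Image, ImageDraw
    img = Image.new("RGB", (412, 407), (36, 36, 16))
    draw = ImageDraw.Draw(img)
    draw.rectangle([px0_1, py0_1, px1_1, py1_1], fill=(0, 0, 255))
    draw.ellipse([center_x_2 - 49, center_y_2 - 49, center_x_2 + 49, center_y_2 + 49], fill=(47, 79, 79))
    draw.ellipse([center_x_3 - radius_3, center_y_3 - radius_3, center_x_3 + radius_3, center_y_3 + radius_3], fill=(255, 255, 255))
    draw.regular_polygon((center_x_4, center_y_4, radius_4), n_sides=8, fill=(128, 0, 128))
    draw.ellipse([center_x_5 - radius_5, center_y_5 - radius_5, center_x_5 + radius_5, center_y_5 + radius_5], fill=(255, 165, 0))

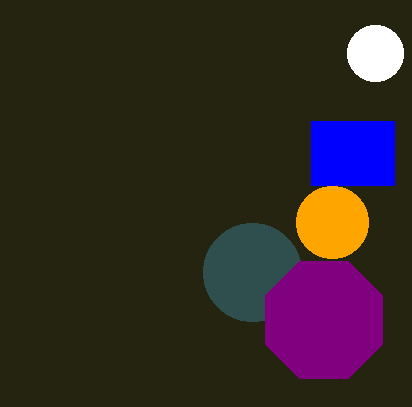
px0_1 = 311, py0_1 = 121, px1_1 = 394, py1_1 = 185, center_x_2 = 252, center_y_2 = 272, center_x_3 = 375, center_y_3 = 53, radius_3 = 28, center_x_4 = 324, center_y_4 = 320, radius_4 = 63, center_x_5 = 332, center_y_5 = 222, radius_5 = 36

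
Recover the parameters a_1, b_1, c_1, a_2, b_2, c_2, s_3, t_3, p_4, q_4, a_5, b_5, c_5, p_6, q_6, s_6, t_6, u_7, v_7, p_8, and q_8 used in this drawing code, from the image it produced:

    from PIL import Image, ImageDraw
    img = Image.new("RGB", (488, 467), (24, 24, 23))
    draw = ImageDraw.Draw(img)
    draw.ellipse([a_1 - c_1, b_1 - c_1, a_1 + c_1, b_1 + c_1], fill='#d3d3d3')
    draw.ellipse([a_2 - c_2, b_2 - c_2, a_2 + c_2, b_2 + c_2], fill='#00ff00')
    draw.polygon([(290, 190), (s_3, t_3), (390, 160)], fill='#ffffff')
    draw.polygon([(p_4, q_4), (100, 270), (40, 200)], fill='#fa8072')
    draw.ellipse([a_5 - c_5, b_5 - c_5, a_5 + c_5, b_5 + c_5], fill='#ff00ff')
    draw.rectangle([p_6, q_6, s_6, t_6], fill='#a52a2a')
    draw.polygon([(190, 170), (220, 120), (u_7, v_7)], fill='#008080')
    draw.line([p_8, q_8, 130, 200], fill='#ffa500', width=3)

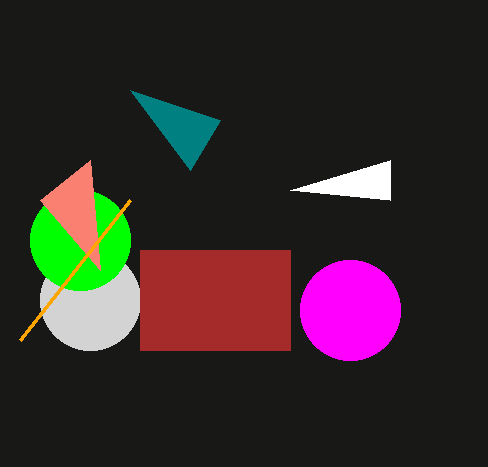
a_1 = 90, b_1 = 300, c_1 = 50, a_2 = 80, b_2 = 240, c_2 = 50, s_3 = 390, t_3 = 200, p_4 = 90, q_4 = 160, a_5 = 350, b_5 = 310, c_5 = 50, p_6 = 140, q_6 = 250, s_6 = 290, t_6 = 350, u_7 = 130, v_7 = 90, p_8 = 20, q_8 = 340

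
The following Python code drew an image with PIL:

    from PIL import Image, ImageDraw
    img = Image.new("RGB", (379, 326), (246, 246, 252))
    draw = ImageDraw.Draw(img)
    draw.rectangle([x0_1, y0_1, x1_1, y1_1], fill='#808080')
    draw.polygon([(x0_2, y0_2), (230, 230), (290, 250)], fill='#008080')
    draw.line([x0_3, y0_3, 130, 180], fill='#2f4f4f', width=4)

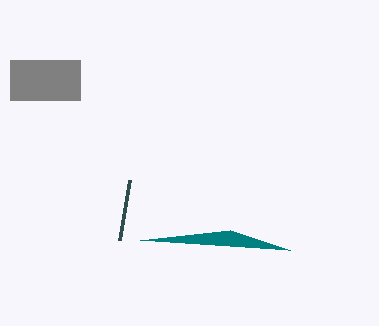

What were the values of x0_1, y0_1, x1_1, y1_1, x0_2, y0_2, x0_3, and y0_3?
x0_1 = 10
y0_1 = 60
x1_1 = 80
y1_1 = 100
x0_2 = 140
y0_2 = 240
x0_3 = 120
y0_3 = 240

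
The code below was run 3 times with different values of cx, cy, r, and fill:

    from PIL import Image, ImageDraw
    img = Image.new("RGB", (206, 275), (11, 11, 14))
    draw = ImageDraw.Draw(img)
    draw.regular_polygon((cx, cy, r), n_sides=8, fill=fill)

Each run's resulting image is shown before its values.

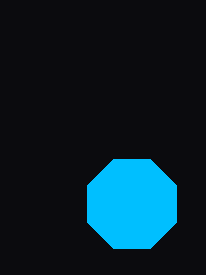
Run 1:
cx = 132, cy = 204, r = 48, fill = 'deepskyblue'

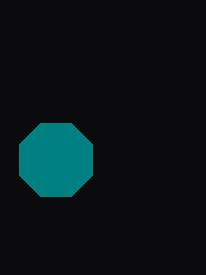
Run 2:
cx = 56, cy = 160, r = 40, fill = 'teal'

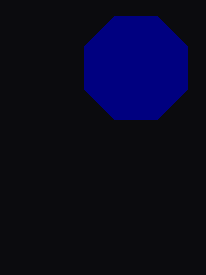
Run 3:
cx = 136
cy = 68
r = 56
fill = 'navy'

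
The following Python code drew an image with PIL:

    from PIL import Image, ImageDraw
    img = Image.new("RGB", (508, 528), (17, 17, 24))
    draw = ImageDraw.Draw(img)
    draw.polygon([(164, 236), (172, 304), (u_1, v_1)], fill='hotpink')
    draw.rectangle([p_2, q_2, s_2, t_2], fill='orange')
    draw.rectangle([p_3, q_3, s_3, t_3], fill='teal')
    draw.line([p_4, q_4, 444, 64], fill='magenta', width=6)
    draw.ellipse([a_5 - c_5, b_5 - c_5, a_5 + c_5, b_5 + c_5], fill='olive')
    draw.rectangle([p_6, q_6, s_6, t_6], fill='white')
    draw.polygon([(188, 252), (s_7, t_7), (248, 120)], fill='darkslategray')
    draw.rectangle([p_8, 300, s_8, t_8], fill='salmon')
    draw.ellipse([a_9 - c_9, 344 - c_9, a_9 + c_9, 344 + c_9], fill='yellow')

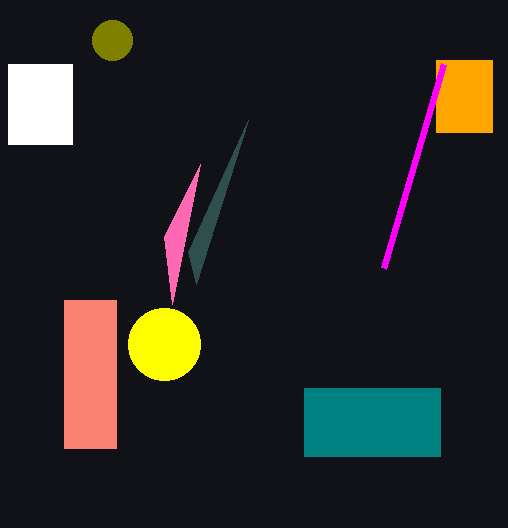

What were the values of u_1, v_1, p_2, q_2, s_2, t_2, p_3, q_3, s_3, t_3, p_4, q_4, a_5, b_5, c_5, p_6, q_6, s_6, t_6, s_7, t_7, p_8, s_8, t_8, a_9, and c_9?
u_1 = 200
v_1 = 164
p_2 = 436
q_2 = 60
s_2 = 492
t_2 = 132
p_3 = 304
q_3 = 388
s_3 = 440
t_3 = 456
p_4 = 384
q_4 = 268
a_5 = 112
b_5 = 40
c_5 = 20
p_6 = 8
q_6 = 64
s_6 = 72
t_6 = 144
s_7 = 196
t_7 = 284
p_8 = 64
s_8 = 116
t_8 = 448
a_9 = 164
c_9 = 36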